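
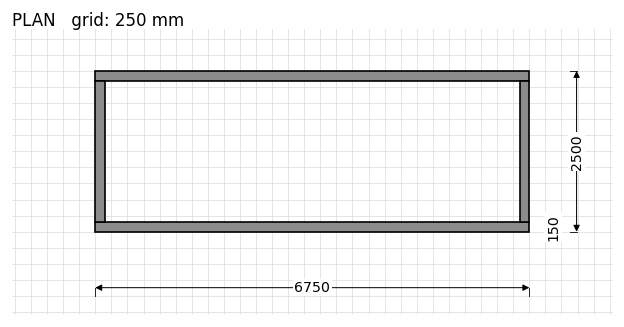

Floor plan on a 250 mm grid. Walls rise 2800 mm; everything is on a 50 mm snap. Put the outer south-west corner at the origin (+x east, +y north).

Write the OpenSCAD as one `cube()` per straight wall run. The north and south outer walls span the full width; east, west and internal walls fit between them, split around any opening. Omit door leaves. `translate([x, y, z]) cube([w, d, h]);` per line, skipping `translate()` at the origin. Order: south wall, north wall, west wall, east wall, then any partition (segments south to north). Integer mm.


cube([6750, 150, 2800]);
translate([0, 2350, 0]) cube([6750, 150, 2800]);
translate([0, 150, 0]) cube([150, 2200, 2800]);
translate([6600, 150, 0]) cube([150, 2200, 2800]);


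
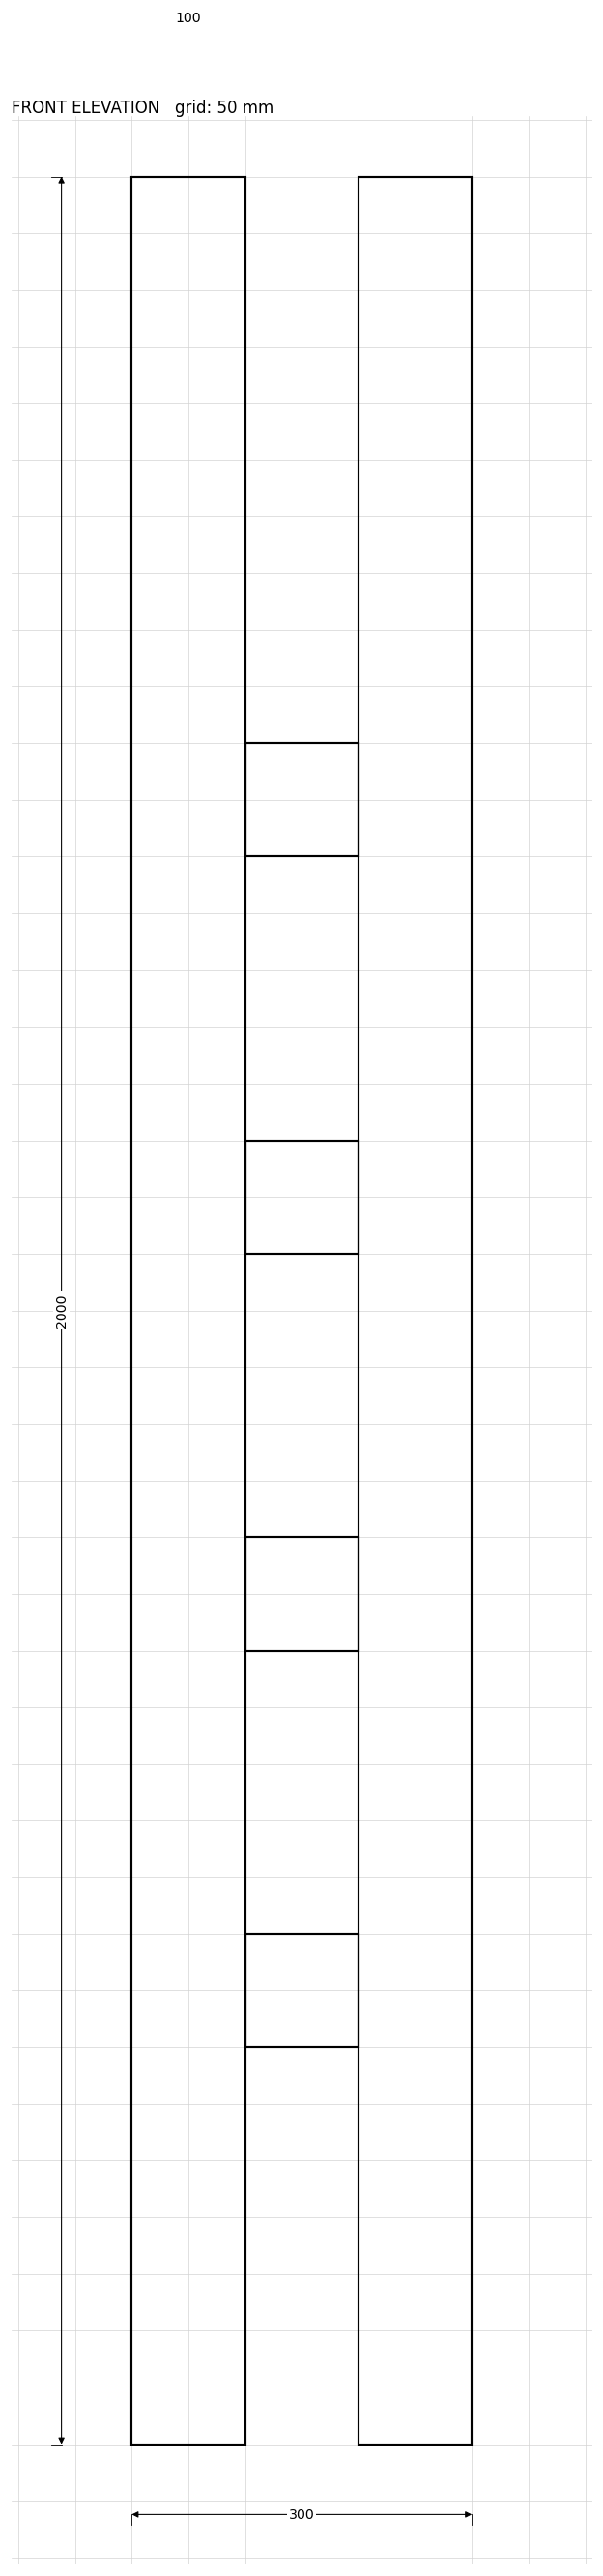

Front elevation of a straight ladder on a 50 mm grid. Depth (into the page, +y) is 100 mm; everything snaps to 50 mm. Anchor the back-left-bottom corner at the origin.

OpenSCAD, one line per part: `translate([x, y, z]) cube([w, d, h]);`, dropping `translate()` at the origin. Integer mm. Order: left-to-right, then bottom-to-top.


cube([100, 100, 2000]);
translate([100, 0, 350]) cube([100, 100, 100]);
translate([100, 0, 700]) cube([100, 100, 100]);
translate([100, 0, 1050]) cube([100, 100, 100]);
translate([100, 0, 1400]) cube([100, 100, 100]);
translate([200, 0, 0]) cube([100, 100, 2000]);


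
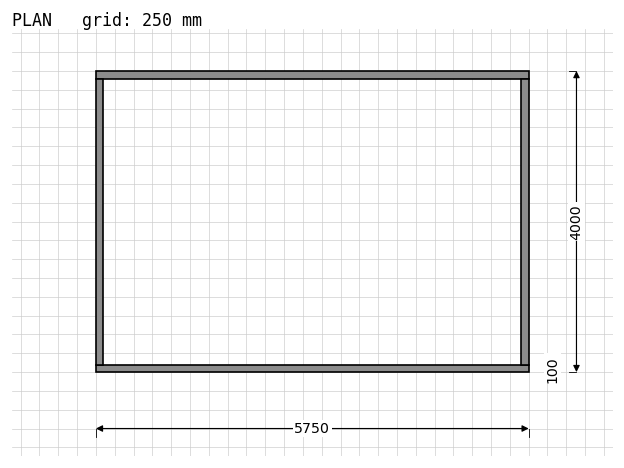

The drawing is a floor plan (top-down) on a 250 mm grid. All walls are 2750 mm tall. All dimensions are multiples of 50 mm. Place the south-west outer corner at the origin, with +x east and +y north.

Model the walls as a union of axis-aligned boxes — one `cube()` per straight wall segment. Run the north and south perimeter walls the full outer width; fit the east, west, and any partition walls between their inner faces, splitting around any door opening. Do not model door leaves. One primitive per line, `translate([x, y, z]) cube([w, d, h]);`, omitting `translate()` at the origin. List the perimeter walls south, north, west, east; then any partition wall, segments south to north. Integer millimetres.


cube([5750, 100, 2750]);
translate([0, 3900, 0]) cube([5750, 100, 2750]);
translate([0, 100, 0]) cube([100, 3800, 2750]);
translate([5650, 100, 0]) cube([100, 3800, 2750]);


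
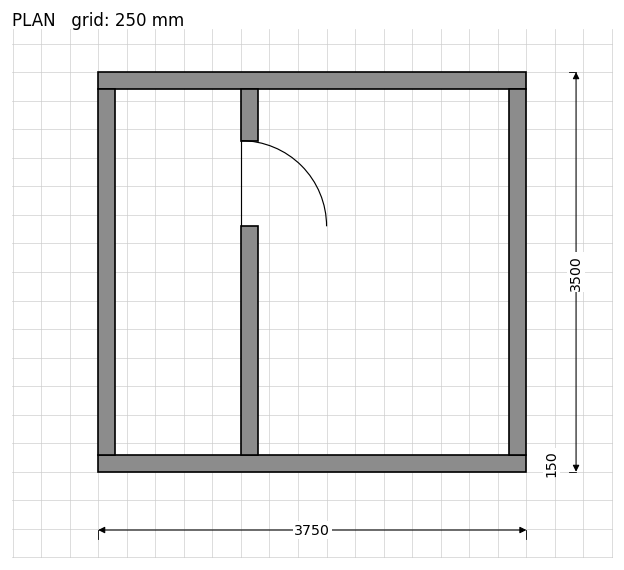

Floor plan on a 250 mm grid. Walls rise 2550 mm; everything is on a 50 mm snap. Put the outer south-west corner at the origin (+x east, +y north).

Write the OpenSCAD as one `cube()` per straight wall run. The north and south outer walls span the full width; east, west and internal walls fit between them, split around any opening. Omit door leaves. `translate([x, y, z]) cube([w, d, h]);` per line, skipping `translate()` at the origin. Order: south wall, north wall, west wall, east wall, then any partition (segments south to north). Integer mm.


cube([3750, 150, 2550]);
translate([0, 3350, 0]) cube([3750, 150, 2550]);
translate([0, 150, 0]) cube([150, 3200, 2550]);
translate([3600, 150, 0]) cube([150, 3200, 2550]);
translate([1250, 150, 0]) cube([150, 2000, 2550]);
translate([1250, 2900, 0]) cube([150, 450, 2550]);


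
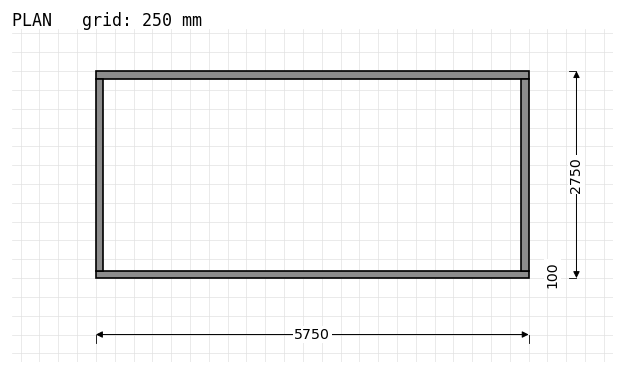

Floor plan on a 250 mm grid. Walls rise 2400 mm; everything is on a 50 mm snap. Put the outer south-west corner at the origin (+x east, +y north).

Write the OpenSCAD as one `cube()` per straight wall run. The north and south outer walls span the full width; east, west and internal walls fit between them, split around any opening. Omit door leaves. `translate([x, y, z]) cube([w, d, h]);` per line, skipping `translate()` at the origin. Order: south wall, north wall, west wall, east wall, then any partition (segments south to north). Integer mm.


cube([5750, 100, 2400]);
translate([0, 2650, 0]) cube([5750, 100, 2400]);
translate([0, 100, 0]) cube([100, 2550, 2400]);
translate([5650, 100, 0]) cube([100, 2550, 2400]);


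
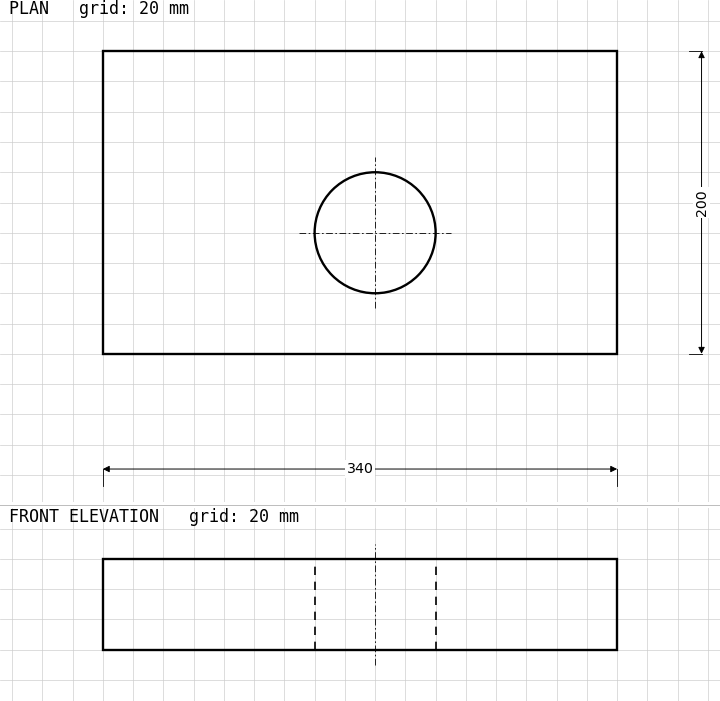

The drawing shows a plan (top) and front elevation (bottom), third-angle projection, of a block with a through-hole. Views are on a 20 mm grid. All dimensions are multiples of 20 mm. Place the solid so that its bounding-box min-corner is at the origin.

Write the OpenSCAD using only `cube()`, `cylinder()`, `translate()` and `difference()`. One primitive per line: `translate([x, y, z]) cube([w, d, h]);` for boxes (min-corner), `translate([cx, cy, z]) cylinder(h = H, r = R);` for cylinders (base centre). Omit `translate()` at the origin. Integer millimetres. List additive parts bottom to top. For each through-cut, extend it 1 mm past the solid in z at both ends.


difference() {
  cube([340, 200, 60]);
  translate([180, 80, -1]) cylinder(h = 62, r = 40);
}


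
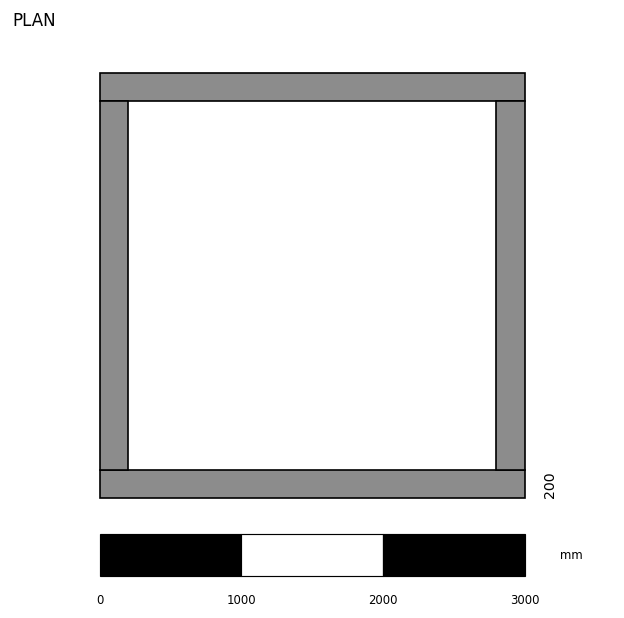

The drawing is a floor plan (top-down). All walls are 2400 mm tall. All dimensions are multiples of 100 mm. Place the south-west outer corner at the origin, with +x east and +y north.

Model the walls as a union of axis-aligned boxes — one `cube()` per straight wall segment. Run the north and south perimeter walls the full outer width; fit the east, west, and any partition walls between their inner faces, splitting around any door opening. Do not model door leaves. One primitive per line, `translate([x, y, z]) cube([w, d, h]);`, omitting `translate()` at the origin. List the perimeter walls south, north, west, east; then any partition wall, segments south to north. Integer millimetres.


cube([3000, 200, 2400]);
translate([0, 2800, 0]) cube([3000, 200, 2400]);
translate([0, 200, 0]) cube([200, 2600, 2400]);
translate([2800, 200, 0]) cube([200, 2600, 2400]);


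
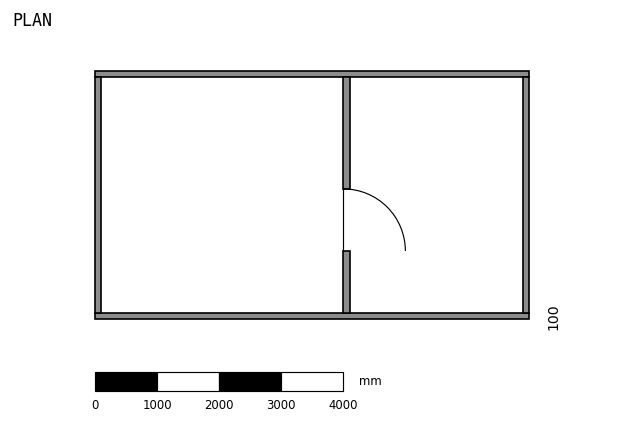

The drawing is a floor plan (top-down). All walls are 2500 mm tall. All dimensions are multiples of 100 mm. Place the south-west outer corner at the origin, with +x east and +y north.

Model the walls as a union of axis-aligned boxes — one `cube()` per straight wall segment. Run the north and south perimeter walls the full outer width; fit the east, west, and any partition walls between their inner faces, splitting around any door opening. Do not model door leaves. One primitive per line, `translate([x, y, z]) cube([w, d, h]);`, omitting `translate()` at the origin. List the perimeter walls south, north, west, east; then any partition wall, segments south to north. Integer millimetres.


cube([7000, 100, 2500]);
translate([0, 3900, 0]) cube([7000, 100, 2500]);
translate([0, 100, 0]) cube([100, 3800, 2500]);
translate([6900, 100, 0]) cube([100, 3800, 2500]);
translate([4000, 100, 0]) cube([100, 1000, 2500]);
translate([4000, 2100, 0]) cube([100, 1800, 2500]);


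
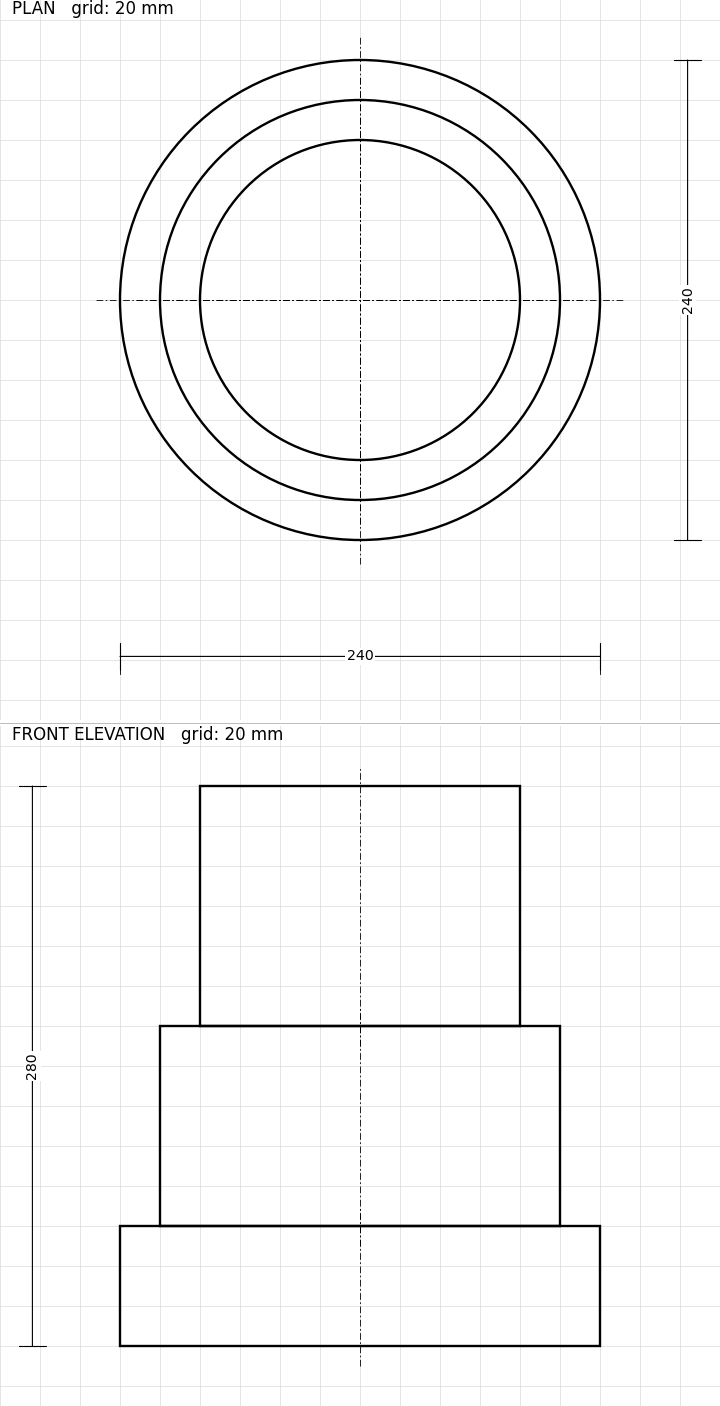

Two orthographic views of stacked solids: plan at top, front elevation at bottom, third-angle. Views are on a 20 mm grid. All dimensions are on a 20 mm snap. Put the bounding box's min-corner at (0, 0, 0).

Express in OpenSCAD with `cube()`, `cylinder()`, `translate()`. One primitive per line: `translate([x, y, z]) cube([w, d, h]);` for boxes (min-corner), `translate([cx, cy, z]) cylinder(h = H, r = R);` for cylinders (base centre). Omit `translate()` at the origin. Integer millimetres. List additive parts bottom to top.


translate([120, 120, 0]) cylinder(h = 60, r = 120);
translate([120, 120, 60]) cylinder(h = 100, r = 100);
translate([120, 120, 160]) cylinder(h = 120, r = 80);


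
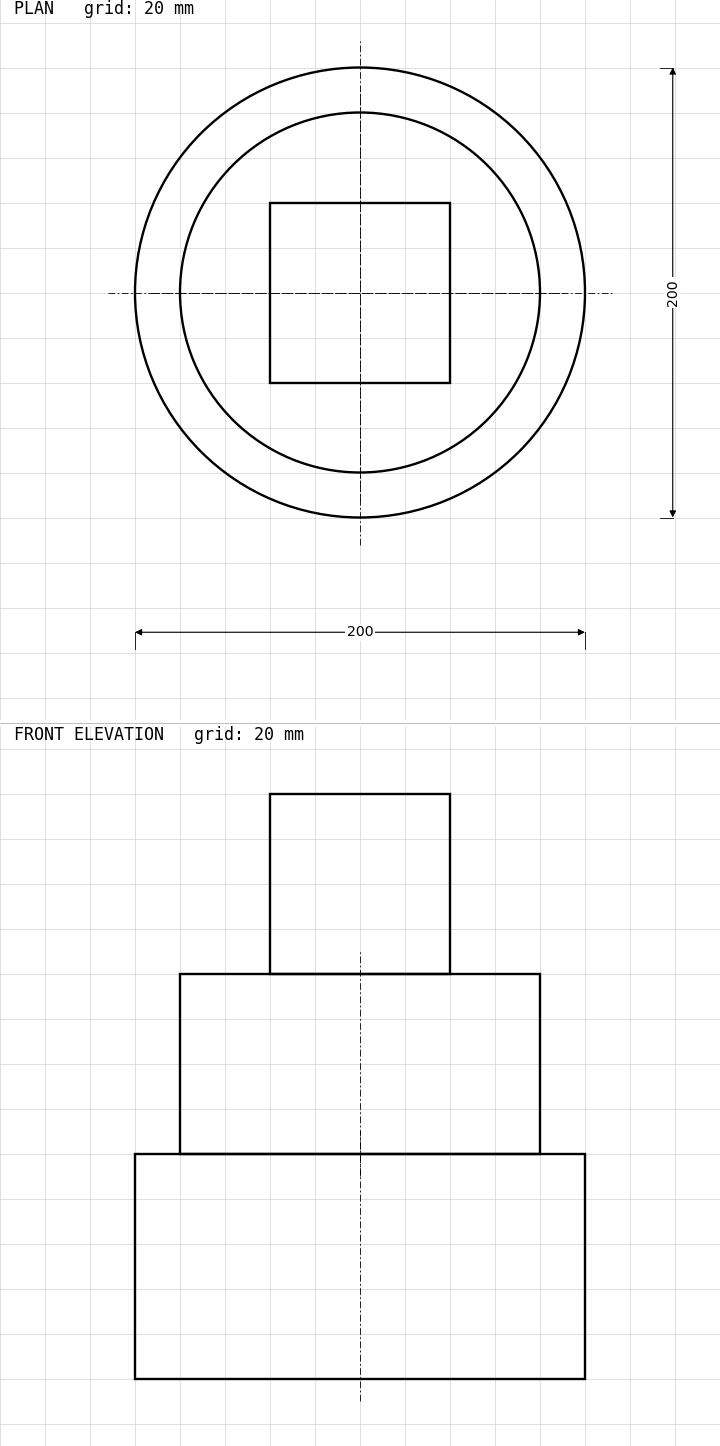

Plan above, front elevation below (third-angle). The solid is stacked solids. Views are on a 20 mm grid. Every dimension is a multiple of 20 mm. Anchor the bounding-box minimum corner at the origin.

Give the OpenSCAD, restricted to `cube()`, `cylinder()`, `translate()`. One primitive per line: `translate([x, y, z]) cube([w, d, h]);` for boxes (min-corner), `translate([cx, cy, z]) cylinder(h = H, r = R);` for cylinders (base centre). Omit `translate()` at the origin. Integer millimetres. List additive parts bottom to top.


translate([100, 100, 0]) cylinder(h = 100, r = 100);
translate([100, 100, 100]) cylinder(h = 80, r = 80);
translate([60, 60, 180]) cube([80, 80, 80]);


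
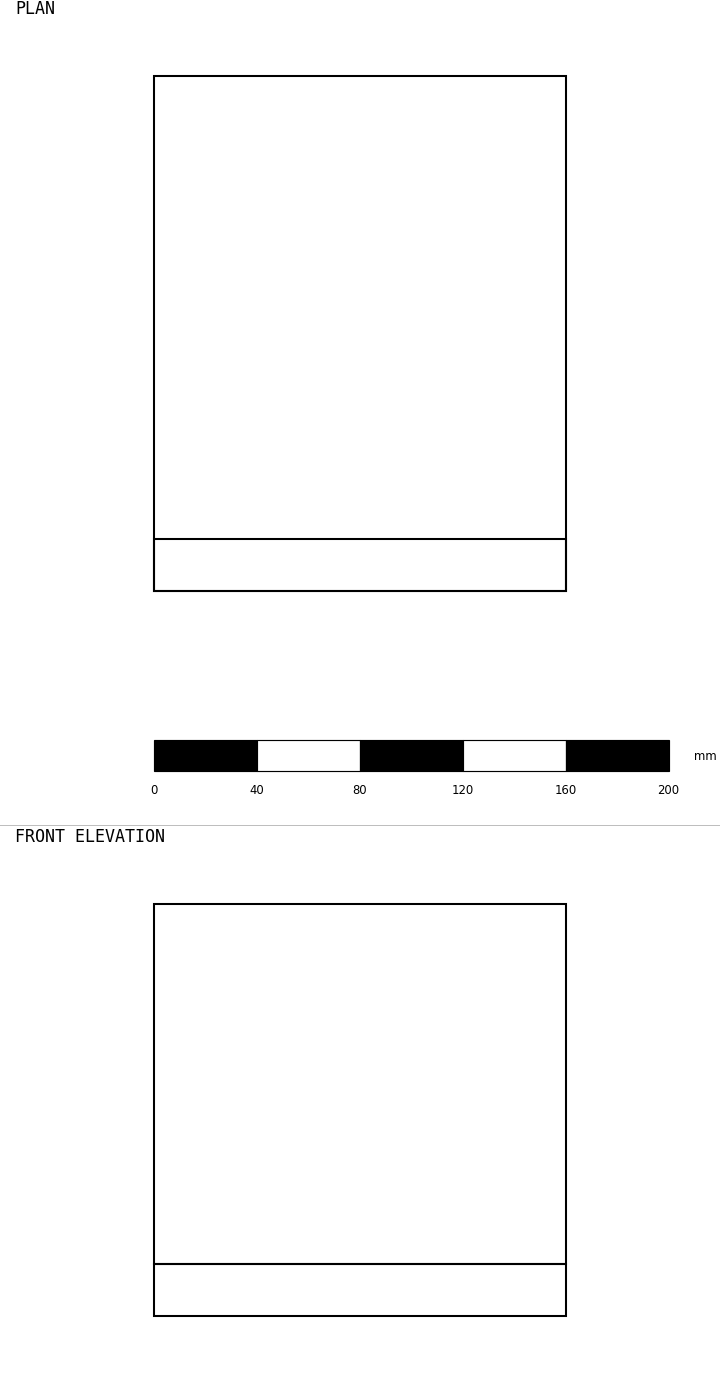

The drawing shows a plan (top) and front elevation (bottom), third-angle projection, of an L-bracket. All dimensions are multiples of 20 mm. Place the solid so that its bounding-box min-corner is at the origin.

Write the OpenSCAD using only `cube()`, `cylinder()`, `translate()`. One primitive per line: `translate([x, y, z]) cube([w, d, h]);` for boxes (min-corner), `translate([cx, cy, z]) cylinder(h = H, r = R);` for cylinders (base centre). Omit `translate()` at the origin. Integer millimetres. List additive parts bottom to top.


cube([160, 200, 20]);
translate([0, 0, 20]) cube([160, 20, 140]);


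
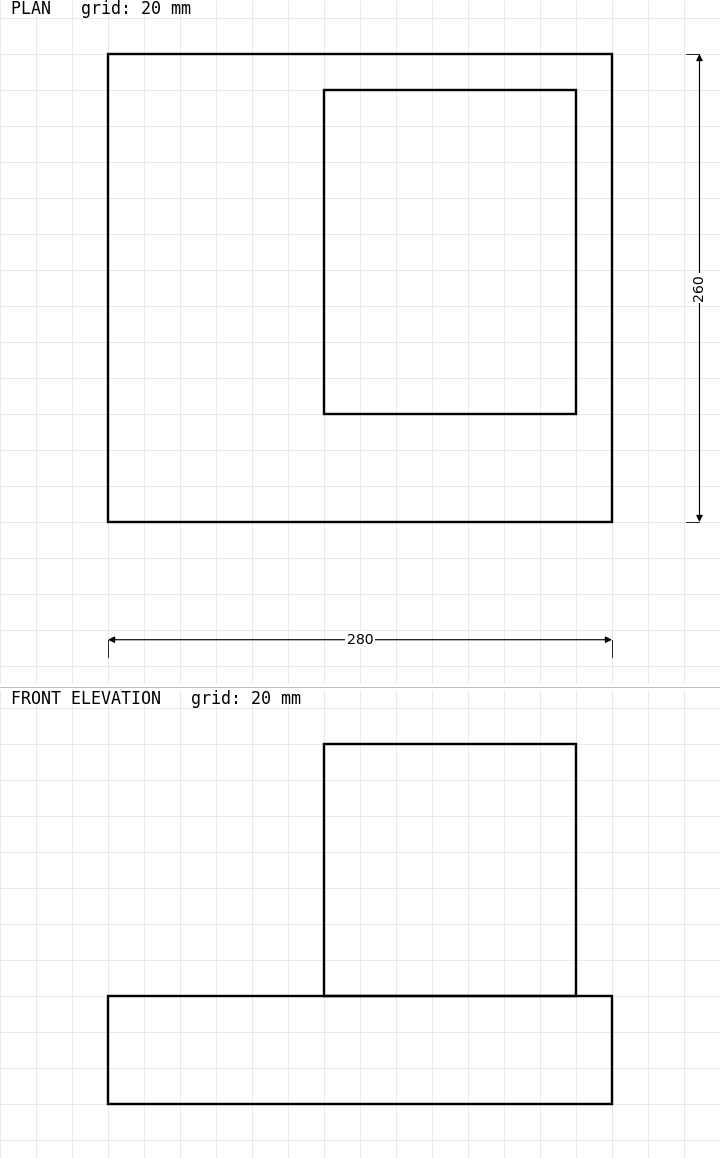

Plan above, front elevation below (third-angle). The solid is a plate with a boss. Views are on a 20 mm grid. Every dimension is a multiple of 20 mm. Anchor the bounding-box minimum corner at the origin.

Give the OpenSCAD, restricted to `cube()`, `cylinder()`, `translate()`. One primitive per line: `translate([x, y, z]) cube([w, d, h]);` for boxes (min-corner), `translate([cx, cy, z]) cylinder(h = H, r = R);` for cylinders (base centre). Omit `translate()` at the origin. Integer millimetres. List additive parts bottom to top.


cube([280, 260, 60]);
translate([120, 60, 60]) cube([140, 180, 140]);


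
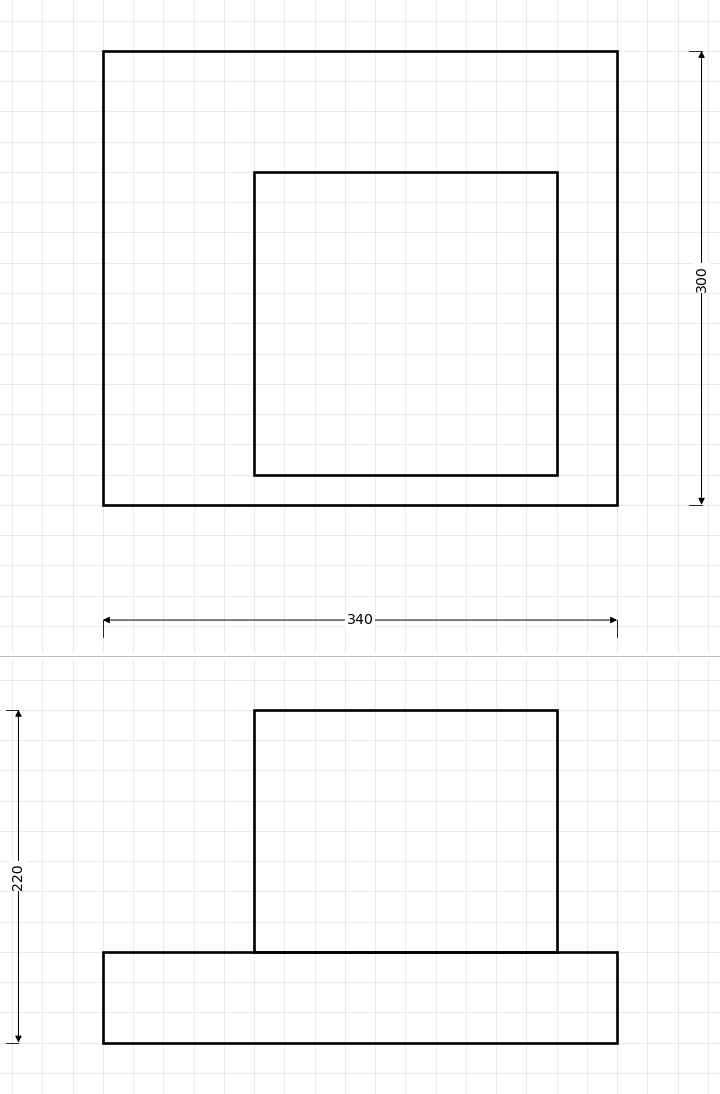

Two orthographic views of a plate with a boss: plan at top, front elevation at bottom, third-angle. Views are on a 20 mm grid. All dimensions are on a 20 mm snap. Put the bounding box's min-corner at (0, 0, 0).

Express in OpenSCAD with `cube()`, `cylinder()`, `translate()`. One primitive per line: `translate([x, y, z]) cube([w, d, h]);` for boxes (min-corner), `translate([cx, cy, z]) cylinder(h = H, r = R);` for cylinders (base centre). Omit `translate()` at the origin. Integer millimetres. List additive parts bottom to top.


cube([340, 300, 60]);
translate([100, 20, 60]) cube([200, 200, 160]);


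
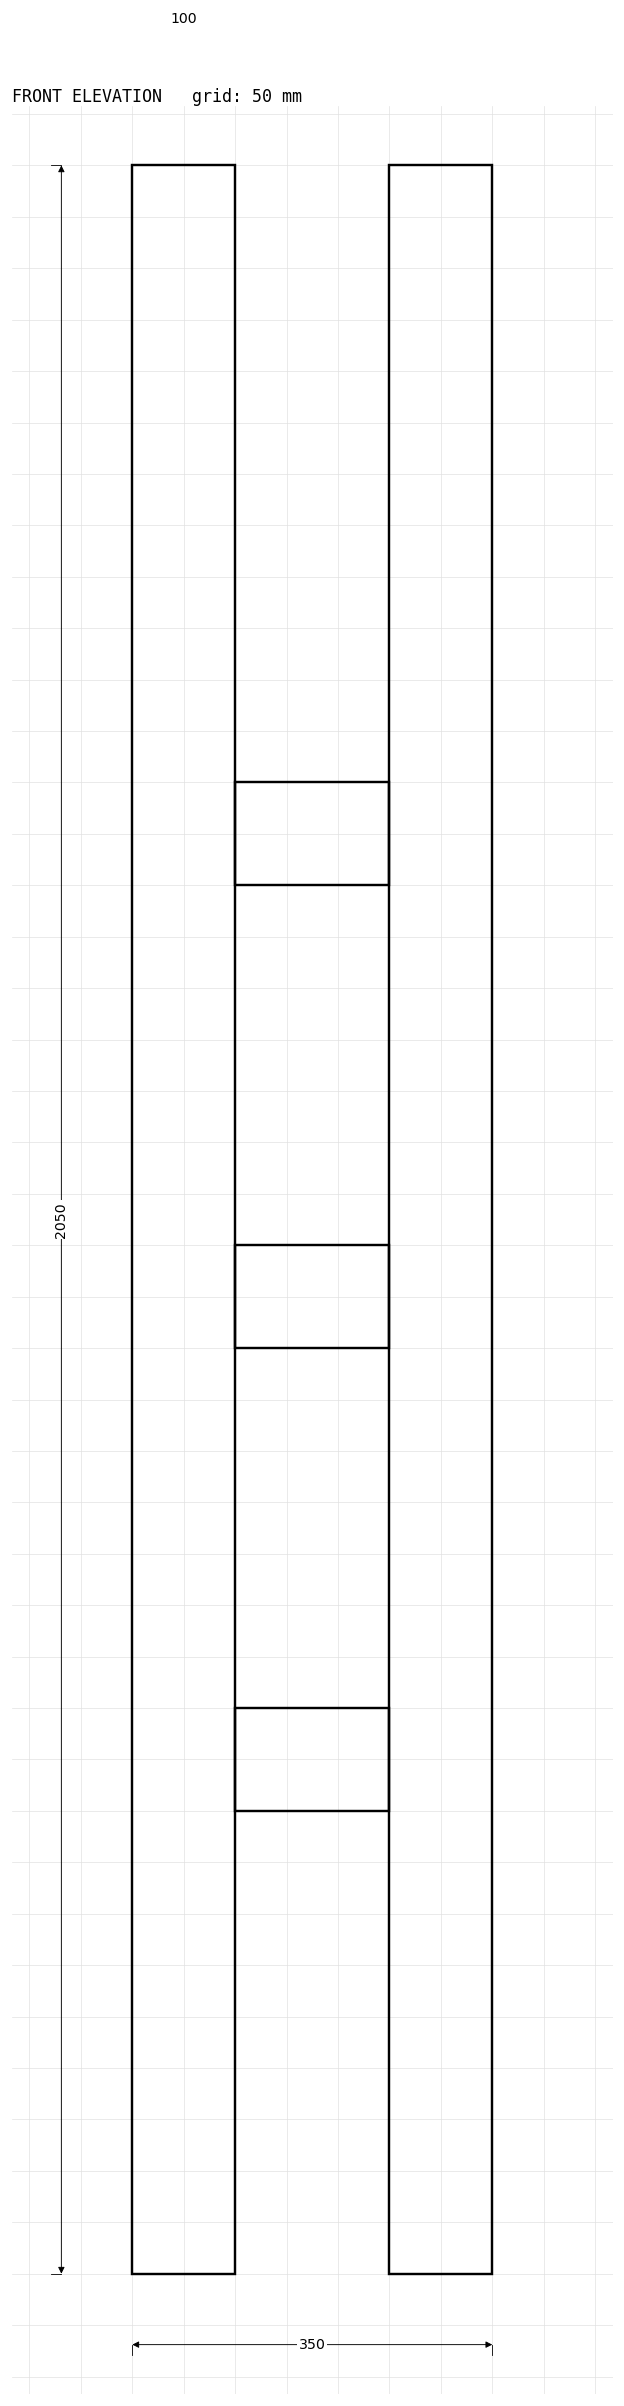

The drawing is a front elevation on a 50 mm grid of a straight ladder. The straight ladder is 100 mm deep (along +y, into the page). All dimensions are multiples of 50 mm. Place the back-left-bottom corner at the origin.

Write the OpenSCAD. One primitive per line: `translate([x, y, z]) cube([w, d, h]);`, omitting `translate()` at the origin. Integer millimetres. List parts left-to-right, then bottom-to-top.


cube([100, 100, 2050]);
translate([100, 0, 450]) cube([150, 100, 100]);
translate([100, 0, 900]) cube([150, 100, 100]);
translate([100, 0, 1350]) cube([150, 100, 100]);
translate([250, 0, 0]) cube([100, 100, 2050]);


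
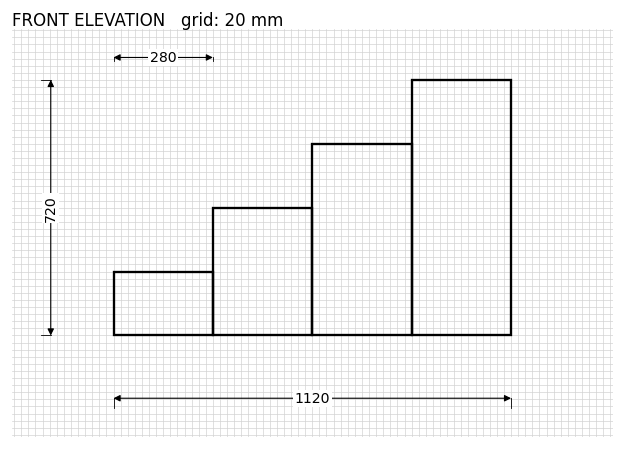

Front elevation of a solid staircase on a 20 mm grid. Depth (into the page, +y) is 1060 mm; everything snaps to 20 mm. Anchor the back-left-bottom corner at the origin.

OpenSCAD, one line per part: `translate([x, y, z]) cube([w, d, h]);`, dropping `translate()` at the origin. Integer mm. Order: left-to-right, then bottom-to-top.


cube([280, 1060, 180]);
translate([280, 0, 0]) cube([280, 1060, 360]);
translate([560, 0, 0]) cube([280, 1060, 540]);
translate([840, 0, 0]) cube([280, 1060, 720]);


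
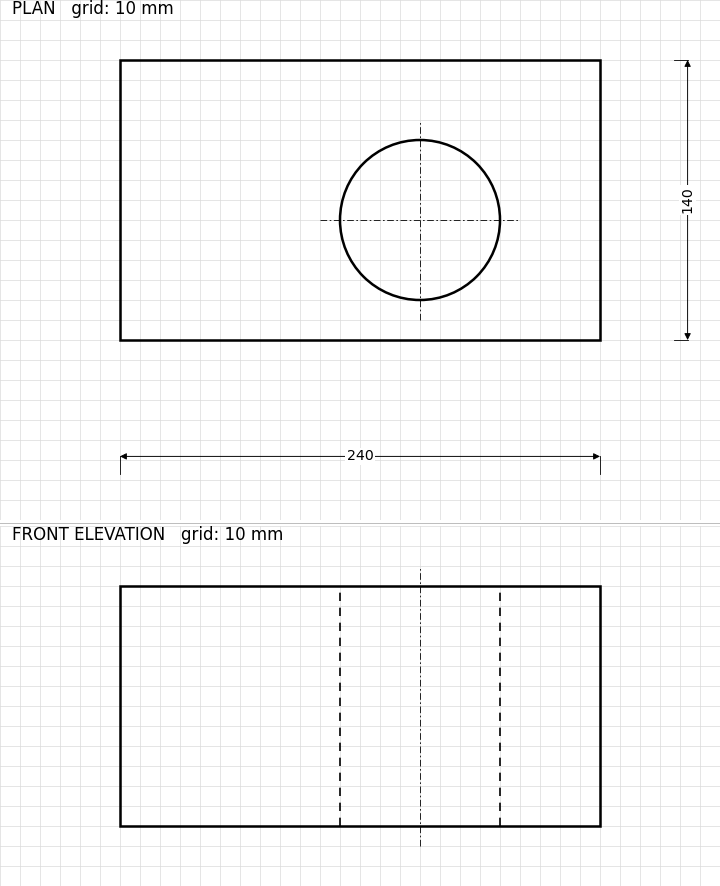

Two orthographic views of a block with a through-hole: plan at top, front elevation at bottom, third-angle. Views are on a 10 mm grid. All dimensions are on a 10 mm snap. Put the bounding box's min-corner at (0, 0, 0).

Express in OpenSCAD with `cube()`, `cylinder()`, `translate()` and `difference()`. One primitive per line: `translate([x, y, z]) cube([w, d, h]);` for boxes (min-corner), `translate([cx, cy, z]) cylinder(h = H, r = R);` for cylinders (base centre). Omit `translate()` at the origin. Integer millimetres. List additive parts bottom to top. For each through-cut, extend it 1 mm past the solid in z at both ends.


difference() {
  cube([240, 140, 120]);
  translate([150, 60, -1]) cylinder(h = 122, r = 40);
}


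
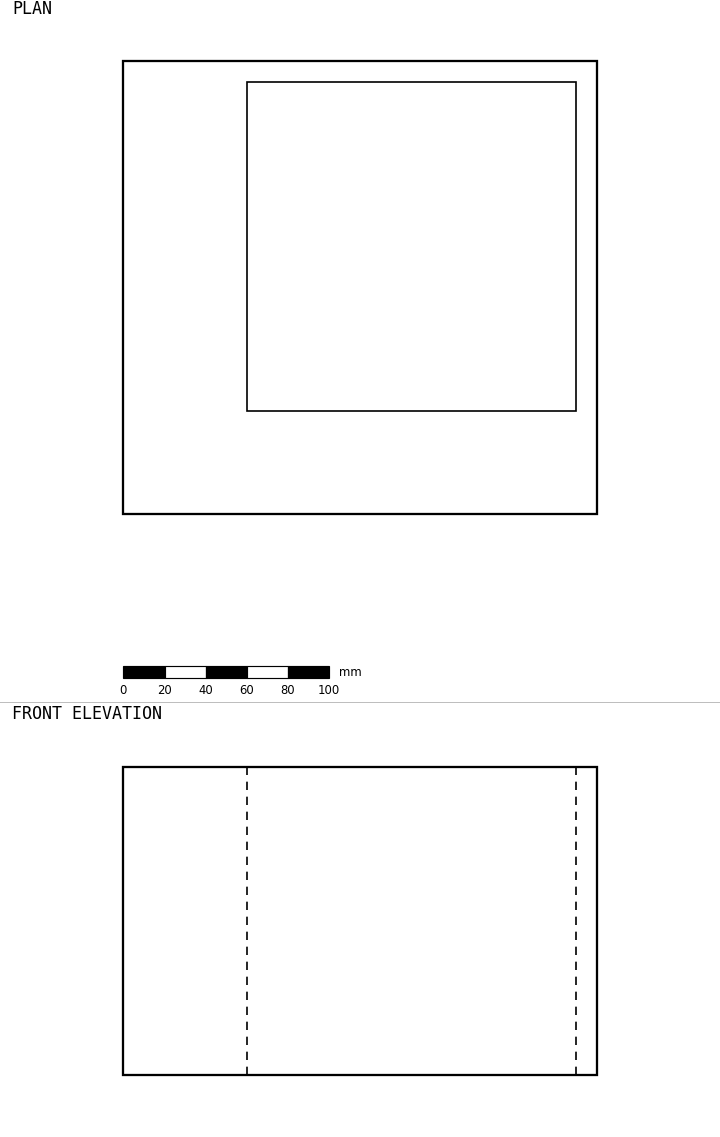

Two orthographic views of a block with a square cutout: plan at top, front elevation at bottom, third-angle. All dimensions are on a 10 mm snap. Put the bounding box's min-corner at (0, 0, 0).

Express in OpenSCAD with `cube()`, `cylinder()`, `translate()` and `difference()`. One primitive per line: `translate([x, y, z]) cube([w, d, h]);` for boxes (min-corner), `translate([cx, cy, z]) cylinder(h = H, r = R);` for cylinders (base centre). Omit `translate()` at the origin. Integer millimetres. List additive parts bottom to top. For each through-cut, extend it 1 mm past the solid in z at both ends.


difference() {
  cube([230, 220, 150]);
  translate([60, 50, -1]) cube([160, 160, 152]);
}


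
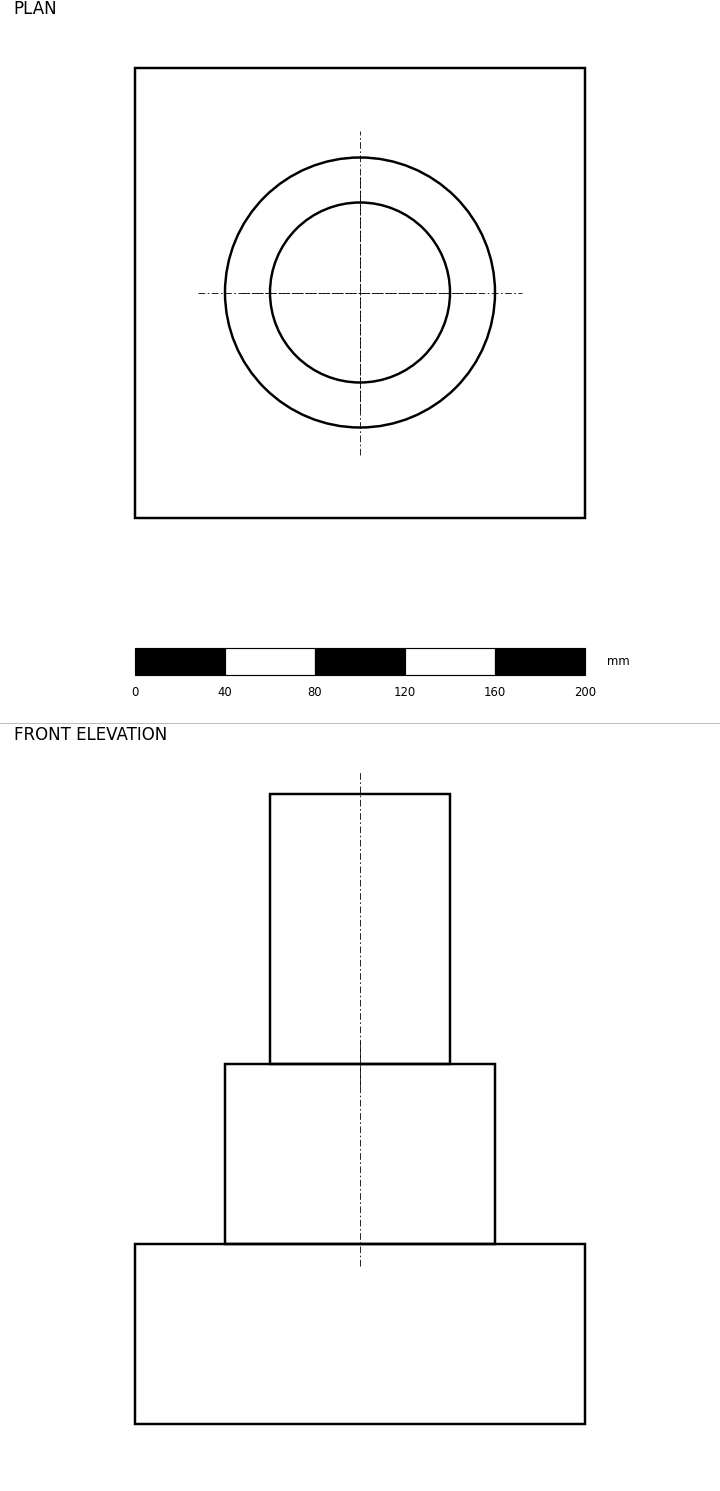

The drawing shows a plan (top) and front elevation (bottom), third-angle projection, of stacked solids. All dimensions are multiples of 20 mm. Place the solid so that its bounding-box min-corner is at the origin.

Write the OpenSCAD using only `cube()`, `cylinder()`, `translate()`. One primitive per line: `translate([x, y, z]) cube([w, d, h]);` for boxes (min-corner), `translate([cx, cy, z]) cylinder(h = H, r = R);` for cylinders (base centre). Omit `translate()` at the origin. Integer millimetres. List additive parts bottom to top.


cube([200, 200, 80]);
translate([100, 100, 80]) cylinder(h = 80, r = 60);
translate([100, 100, 160]) cylinder(h = 120, r = 40);


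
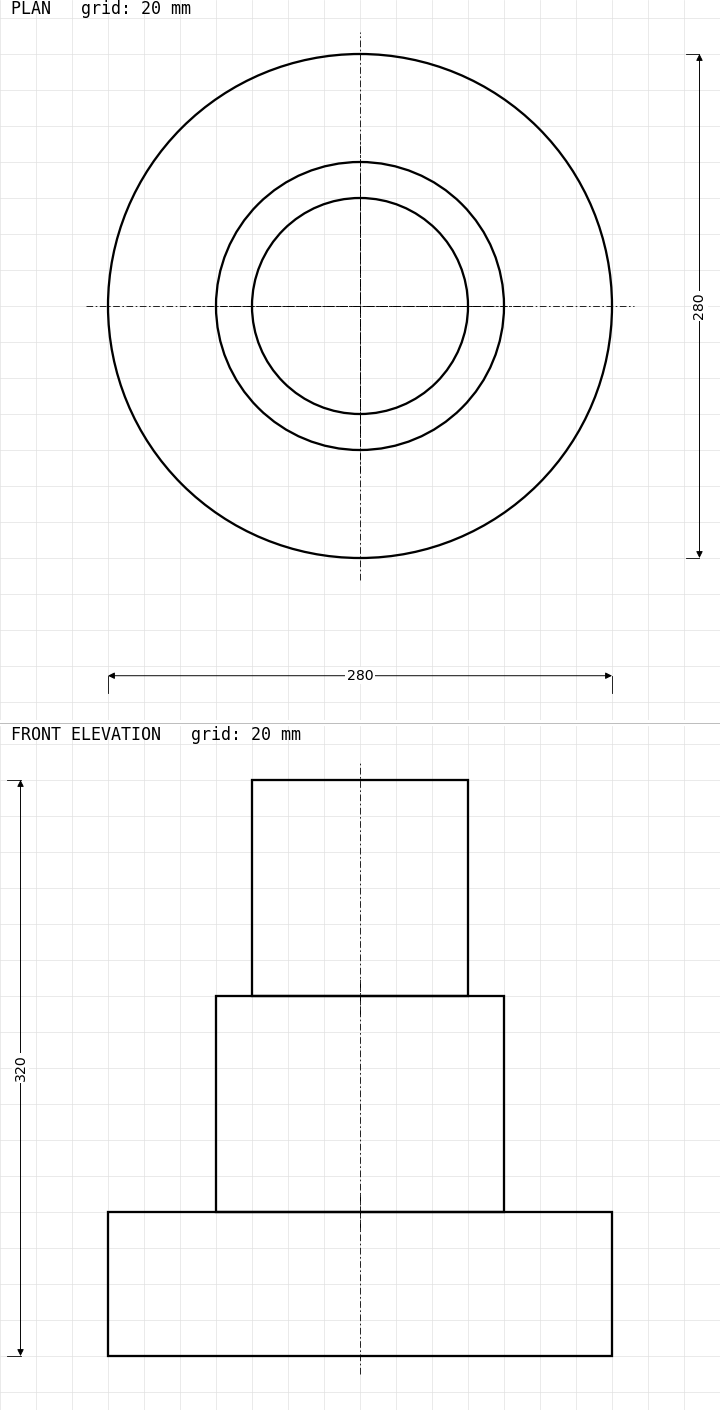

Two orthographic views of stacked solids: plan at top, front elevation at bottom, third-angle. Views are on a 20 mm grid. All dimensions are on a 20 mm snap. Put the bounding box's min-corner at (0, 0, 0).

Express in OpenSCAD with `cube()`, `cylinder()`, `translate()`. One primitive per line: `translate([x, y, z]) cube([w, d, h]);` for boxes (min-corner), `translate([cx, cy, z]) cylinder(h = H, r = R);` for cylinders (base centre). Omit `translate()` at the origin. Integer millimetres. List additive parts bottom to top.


translate([140, 140, 0]) cylinder(h = 80, r = 140);
translate([140, 140, 80]) cylinder(h = 120, r = 80);
translate([140, 140, 200]) cylinder(h = 120, r = 60);


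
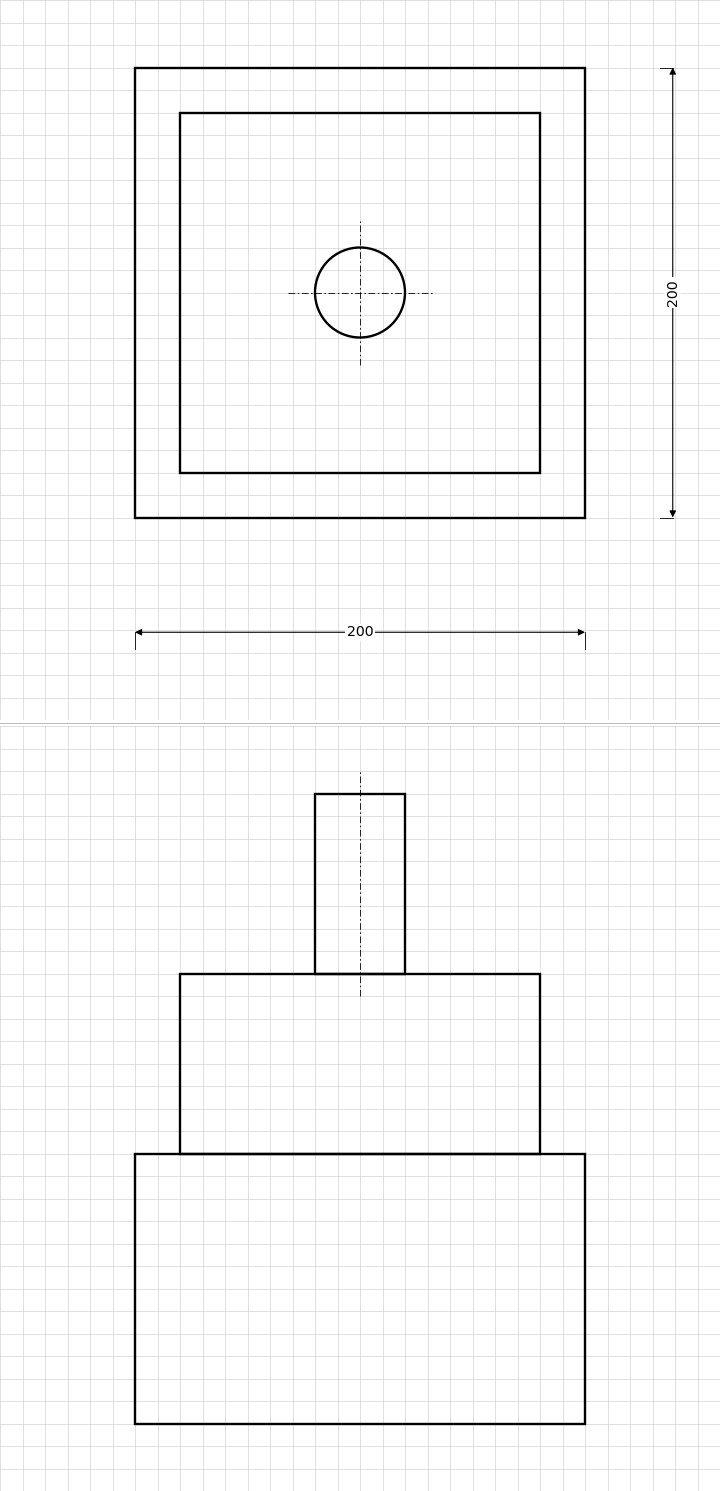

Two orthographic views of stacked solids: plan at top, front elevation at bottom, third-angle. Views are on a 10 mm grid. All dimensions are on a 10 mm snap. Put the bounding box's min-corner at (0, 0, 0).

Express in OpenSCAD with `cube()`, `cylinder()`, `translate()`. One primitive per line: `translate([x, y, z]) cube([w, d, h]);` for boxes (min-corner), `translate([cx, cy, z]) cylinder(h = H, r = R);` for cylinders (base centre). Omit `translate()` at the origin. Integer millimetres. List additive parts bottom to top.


cube([200, 200, 120]);
translate([20, 20, 120]) cube([160, 160, 80]);
translate([100, 100, 200]) cylinder(h = 80, r = 20);


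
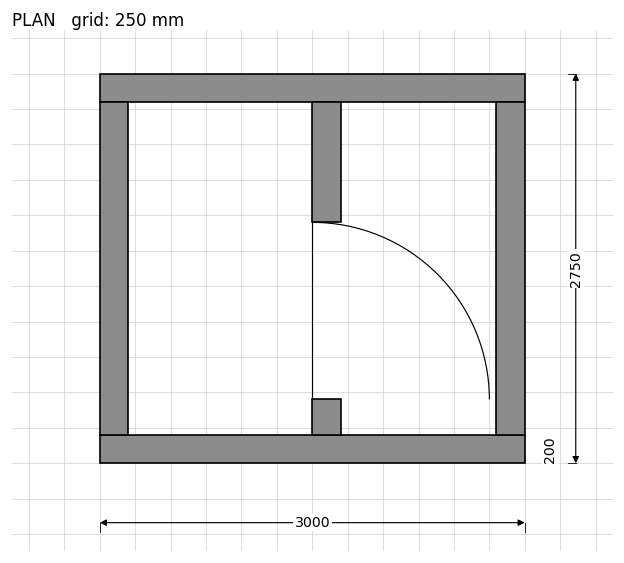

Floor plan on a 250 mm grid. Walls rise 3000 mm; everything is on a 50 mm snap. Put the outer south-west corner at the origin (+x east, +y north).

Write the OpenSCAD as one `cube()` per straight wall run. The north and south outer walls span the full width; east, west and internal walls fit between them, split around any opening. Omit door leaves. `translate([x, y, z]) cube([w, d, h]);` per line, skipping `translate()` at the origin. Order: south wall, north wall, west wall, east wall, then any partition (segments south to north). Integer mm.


cube([3000, 200, 3000]);
translate([0, 2550, 0]) cube([3000, 200, 3000]);
translate([0, 200, 0]) cube([200, 2350, 3000]);
translate([2800, 200, 0]) cube([200, 2350, 3000]);
translate([1500, 200, 0]) cube([200, 250, 3000]);
translate([1500, 1700, 0]) cube([200, 850, 3000]);


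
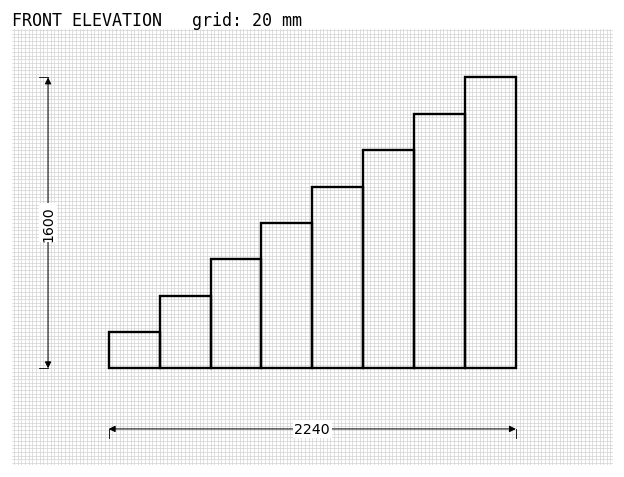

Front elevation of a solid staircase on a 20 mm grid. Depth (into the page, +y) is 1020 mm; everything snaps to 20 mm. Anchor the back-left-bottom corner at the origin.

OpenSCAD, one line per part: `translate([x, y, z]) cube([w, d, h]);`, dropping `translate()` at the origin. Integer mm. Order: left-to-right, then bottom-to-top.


cube([280, 1020, 200]);
translate([280, 0, 0]) cube([280, 1020, 400]);
translate([560, 0, 0]) cube([280, 1020, 600]);
translate([840, 0, 0]) cube([280, 1020, 800]);
translate([1120, 0, 0]) cube([280, 1020, 1000]);
translate([1400, 0, 0]) cube([280, 1020, 1200]);
translate([1680, 0, 0]) cube([280, 1020, 1400]);
translate([1960, 0, 0]) cube([280, 1020, 1600]);


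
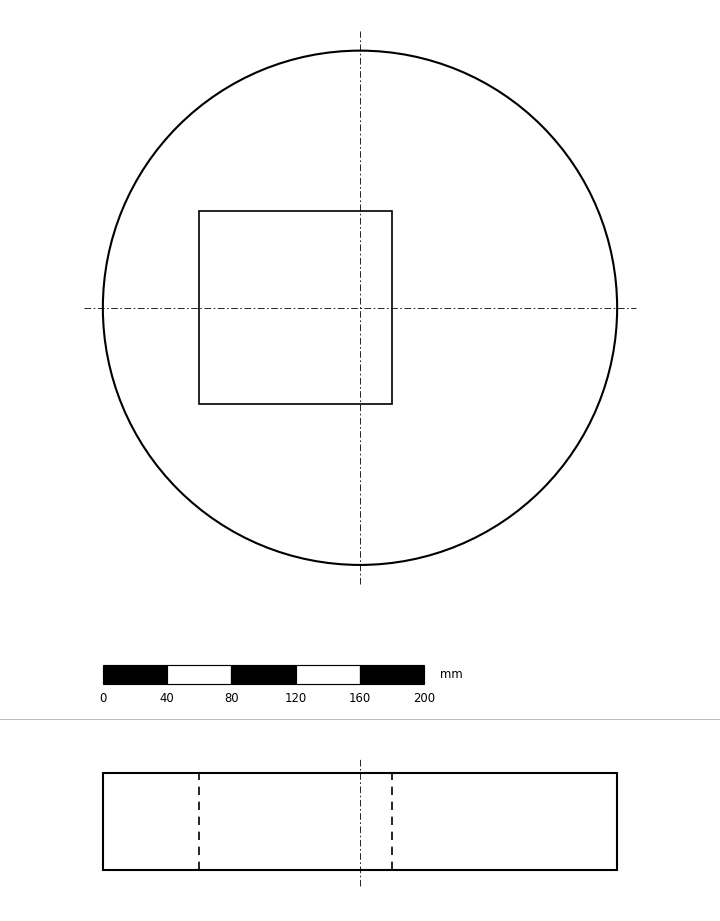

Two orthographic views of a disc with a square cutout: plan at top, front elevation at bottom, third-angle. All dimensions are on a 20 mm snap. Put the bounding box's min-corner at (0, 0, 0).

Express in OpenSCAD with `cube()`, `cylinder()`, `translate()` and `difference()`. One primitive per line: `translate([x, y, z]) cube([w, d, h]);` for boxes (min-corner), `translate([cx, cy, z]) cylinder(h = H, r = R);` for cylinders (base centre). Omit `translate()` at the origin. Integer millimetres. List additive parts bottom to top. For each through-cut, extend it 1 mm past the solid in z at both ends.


difference() {
  translate([160, 160, 0]) cylinder(h = 60, r = 160);
  translate([60, 100, -1]) cube([120, 120, 62]);
}


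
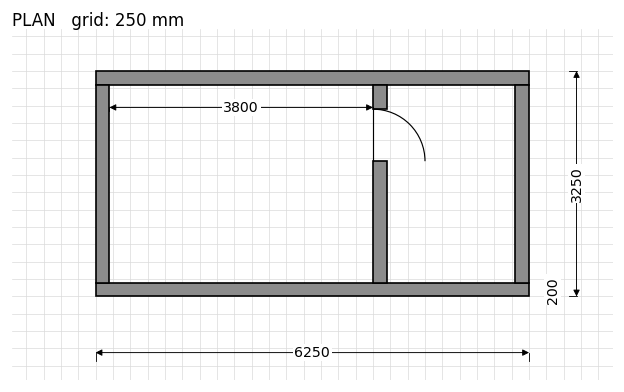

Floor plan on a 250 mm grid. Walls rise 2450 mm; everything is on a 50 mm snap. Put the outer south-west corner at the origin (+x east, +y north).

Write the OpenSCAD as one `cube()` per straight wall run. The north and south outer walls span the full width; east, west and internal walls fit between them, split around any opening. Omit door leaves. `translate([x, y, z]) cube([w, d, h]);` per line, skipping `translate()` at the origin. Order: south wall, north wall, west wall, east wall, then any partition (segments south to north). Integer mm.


cube([6250, 200, 2450]);
translate([0, 3050, 0]) cube([6250, 200, 2450]);
translate([0, 200, 0]) cube([200, 2850, 2450]);
translate([6050, 200, 0]) cube([200, 2850, 2450]);
translate([4000, 200, 0]) cube([200, 1750, 2450]);
translate([4000, 2700, 0]) cube([200, 350, 2450]);


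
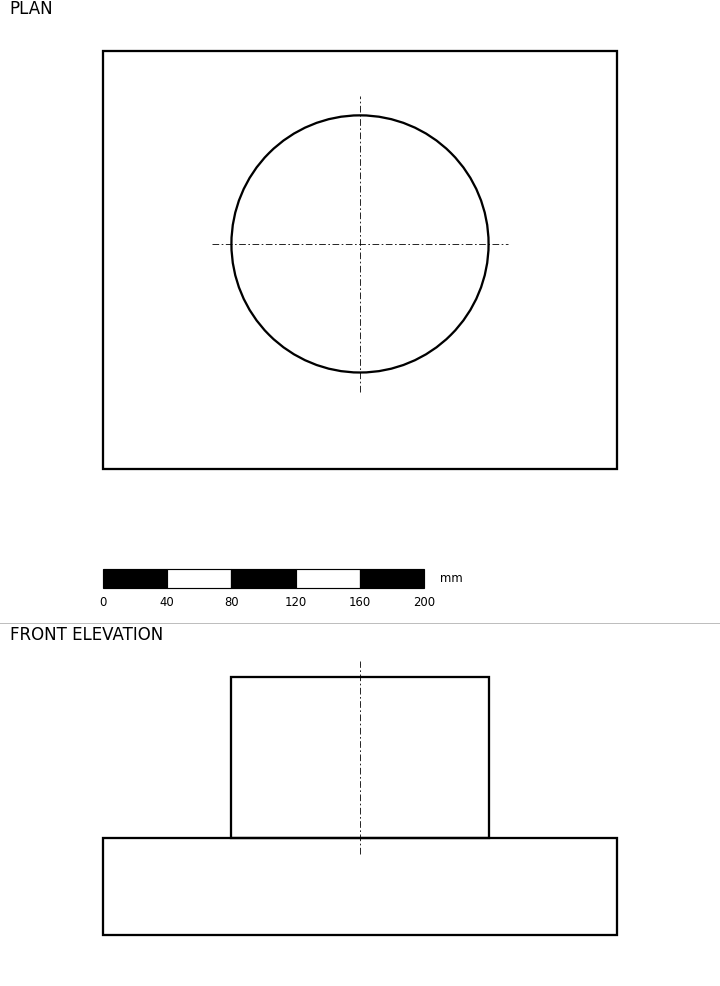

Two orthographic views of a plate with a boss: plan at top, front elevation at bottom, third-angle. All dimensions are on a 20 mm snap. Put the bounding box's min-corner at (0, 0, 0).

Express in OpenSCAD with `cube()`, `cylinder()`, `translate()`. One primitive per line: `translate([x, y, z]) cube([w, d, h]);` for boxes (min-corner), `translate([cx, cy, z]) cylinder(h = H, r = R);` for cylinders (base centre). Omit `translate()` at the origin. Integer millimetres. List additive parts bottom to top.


cube([320, 260, 60]);
translate([160, 140, 60]) cylinder(h = 100, r = 80);


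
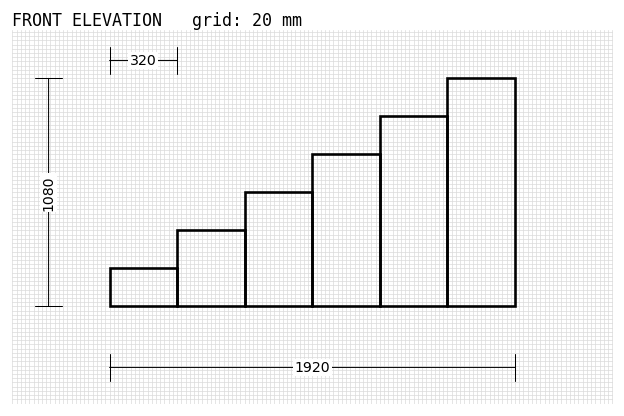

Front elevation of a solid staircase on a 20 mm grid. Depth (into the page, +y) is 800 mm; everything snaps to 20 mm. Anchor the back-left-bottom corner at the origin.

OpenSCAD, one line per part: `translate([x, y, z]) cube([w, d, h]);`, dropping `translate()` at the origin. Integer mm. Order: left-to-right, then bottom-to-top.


cube([320, 800, 180]);
translate([320, 0, 0]) cube([320, 800, 360]);
translate([640, 0, 0]) cube([320, 800, 540]);
translate([960, 0, 0]) cube([320, 800, 720]);
translate([1280, 0, 0]) cube([320, 800, 900]);
translate([1600, 0, 0]) cube([320, 800, 1080]);


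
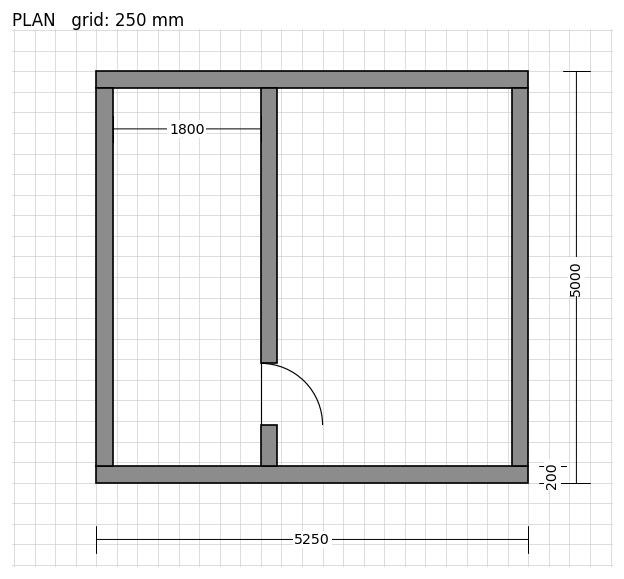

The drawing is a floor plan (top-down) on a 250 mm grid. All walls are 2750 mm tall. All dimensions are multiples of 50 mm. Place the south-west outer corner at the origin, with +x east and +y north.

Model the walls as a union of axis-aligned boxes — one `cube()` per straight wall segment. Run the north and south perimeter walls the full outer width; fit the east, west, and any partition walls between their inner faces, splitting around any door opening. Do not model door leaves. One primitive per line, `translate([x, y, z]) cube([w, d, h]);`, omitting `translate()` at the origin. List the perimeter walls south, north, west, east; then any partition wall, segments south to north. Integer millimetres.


cube([5250, 200, 2750]);
translate([0, 4800, 0]) cube([5250, 200, 2750]);
translate([0, 200, 0]) cube([200, 4600, 2750]);
translate([5050, 200, 0]) cube([200, 4600, 2750]);
translate([2000, 200, 0]) cube([200, 500, 2750]);
translate([2000, 1450, 0]) cube([200, 3350, 2750]);


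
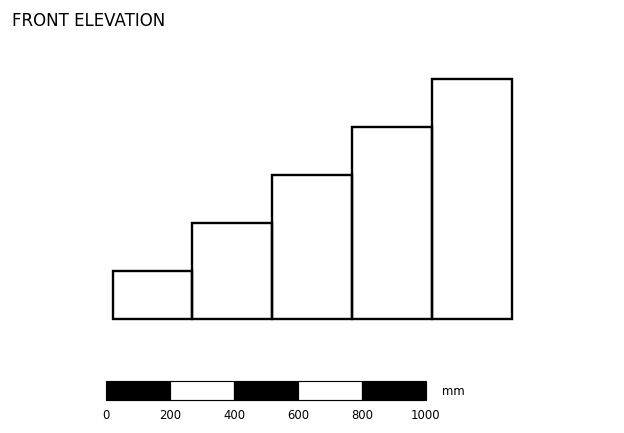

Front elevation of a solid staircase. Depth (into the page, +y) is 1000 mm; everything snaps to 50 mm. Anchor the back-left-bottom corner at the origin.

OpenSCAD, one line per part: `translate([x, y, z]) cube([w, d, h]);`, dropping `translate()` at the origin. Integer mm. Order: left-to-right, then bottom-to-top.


cube([250, 1000, 150]);
translate([250, 0, 0]) cube([250, 1000, 300]);
translate([500, 0, 0]) cube([250, 1000, 450]);
translate([750, 0, 0]) cube([250, 1000, 600]);
translate([1000, 0, 0]) cube([250, 1000, 750]);


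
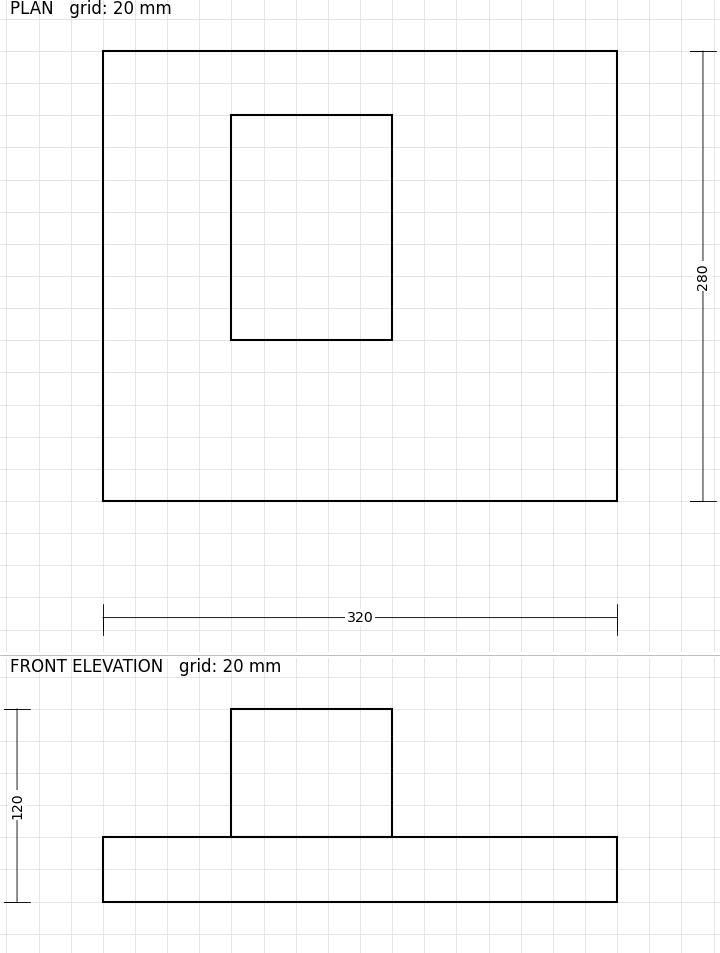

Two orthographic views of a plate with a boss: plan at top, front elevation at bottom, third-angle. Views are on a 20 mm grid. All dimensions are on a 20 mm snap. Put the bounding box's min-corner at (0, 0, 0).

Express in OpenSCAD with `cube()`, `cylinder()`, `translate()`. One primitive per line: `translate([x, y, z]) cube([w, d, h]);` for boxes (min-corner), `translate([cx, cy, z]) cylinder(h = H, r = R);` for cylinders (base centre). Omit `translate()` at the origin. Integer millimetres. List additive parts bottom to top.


cube([320, 280, 40]);
translate([80, 100, 40]) cube([100, 140, 80]);


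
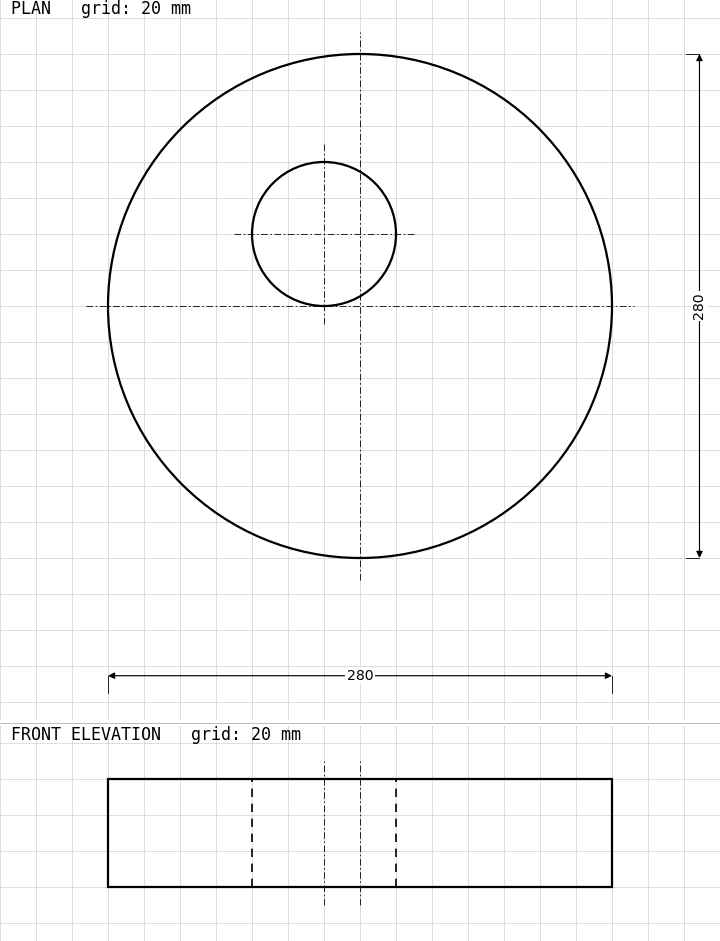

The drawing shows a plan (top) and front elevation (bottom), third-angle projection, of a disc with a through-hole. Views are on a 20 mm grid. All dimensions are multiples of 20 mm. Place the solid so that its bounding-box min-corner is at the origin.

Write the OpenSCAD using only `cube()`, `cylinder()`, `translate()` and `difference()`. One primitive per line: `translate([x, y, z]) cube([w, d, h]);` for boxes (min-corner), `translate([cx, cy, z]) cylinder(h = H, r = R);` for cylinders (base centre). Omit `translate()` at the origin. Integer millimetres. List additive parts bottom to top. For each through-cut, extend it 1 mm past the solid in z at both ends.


difference() {
  translate([140, 140, 0]) cylinder(h = 60, r = 140);
  translate([120, 180, -1]) cylinder(h = 62, r = 40);
}


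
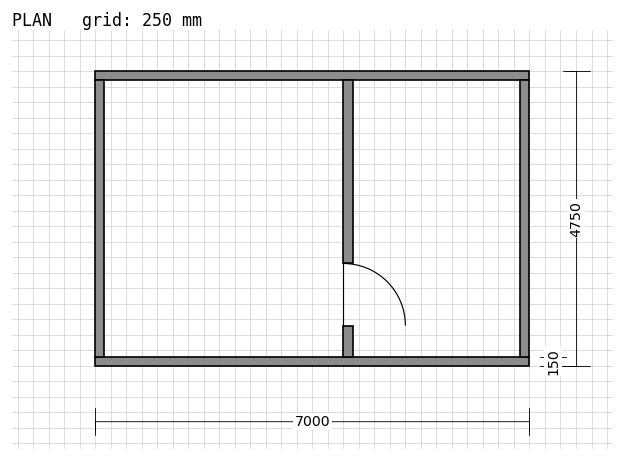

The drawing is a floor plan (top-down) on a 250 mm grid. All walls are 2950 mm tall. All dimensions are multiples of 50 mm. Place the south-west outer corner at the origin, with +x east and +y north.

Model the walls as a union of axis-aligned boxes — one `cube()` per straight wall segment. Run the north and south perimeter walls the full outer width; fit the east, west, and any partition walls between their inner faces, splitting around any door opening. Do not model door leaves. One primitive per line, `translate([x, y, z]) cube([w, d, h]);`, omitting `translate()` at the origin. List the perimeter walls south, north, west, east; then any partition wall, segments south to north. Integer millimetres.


cube([7000, 150, 2950]);
translate([0, 4600, 0]) cube([7000, 150, 2950]);
translate([0, 150, 0]) cube([150, 4450, 2950]);
translate([6850, 150, 0]) cube([150, 4450, 2950]);
translate([4000, 150, 0]) cube([150, 500, 2950]);
translate([4000, 1650, 0]) cube([150, 2950, 2950]);


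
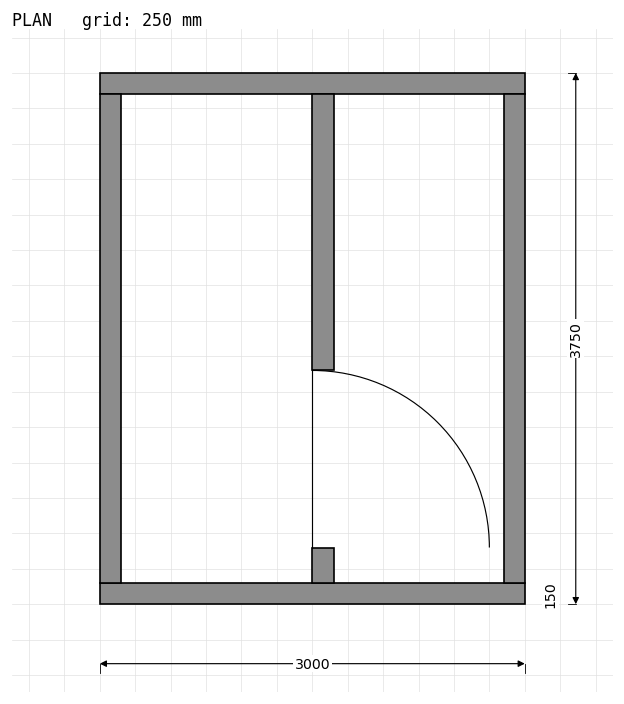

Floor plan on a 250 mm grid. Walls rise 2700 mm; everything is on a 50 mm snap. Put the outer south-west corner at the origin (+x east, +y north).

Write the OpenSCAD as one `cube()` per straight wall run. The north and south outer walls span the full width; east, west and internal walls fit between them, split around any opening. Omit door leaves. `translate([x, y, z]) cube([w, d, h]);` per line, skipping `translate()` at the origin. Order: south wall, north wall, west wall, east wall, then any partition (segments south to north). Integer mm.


cube([3000, 150, 2700]);
translate([0, 3600, 0]) cube([3000, 150, 2700]);
translate([0, 150, 0]) cube([150, 3450, 2700]);
translate([2850, 150, 0]) cube([150, 3450, 2700]);
translate([1500, 150, 0]) cube([150, 250, 2700]);
translate([1500, 1650, 0]) cube([150, 1950, 2700]);


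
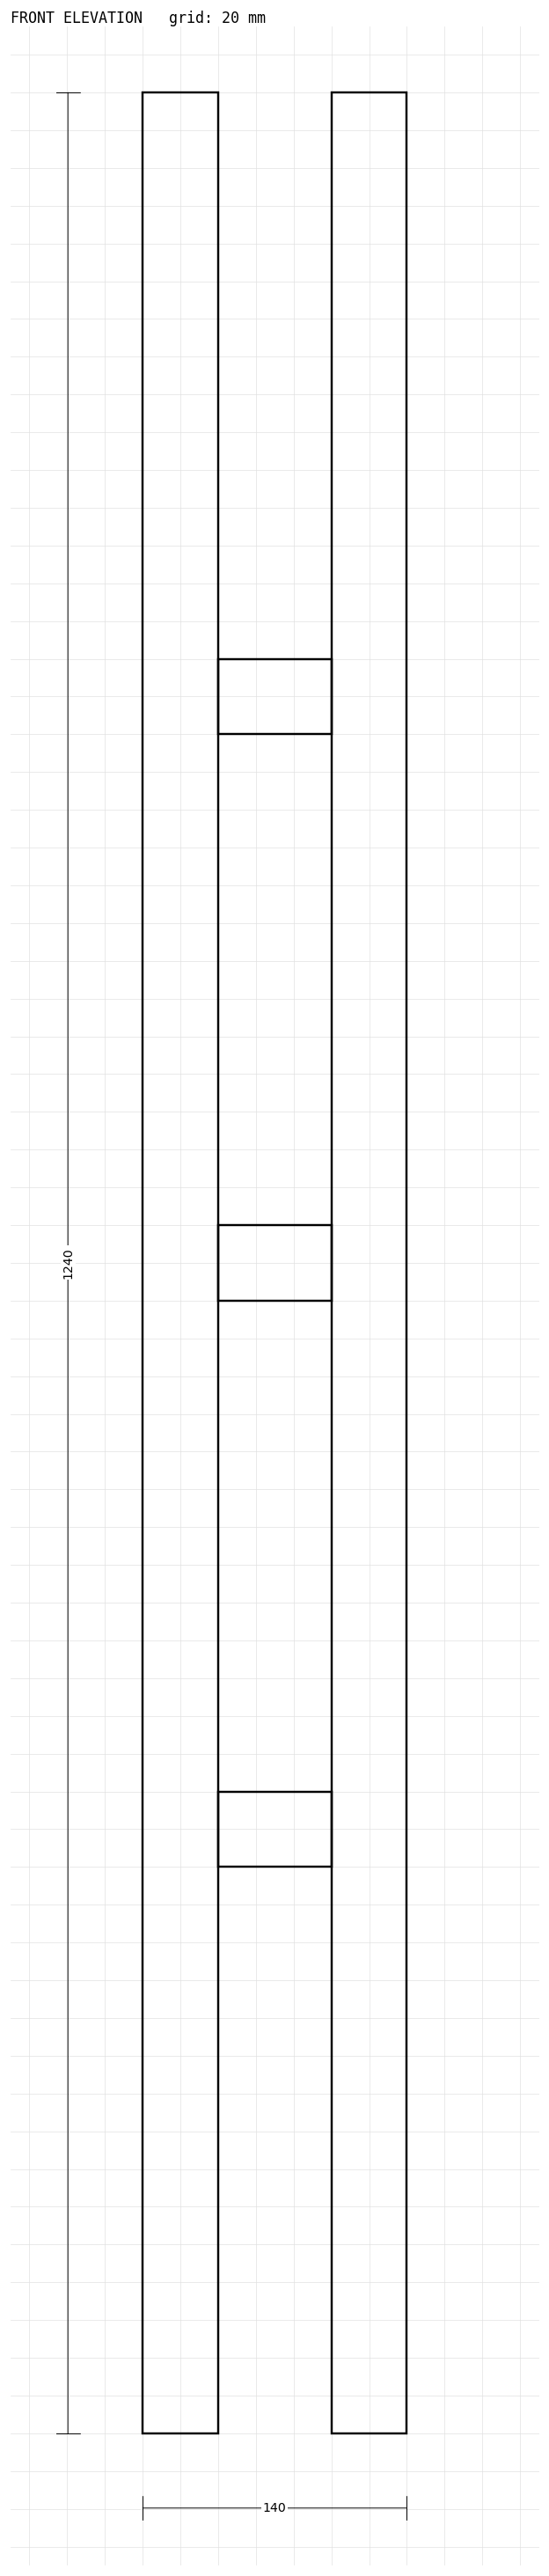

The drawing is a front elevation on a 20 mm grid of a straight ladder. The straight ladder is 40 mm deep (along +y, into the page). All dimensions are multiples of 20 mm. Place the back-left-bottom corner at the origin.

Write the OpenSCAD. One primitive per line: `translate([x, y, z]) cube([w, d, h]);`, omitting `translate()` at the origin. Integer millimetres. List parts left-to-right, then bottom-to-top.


cube([40, 40, 1240]);
translate([40, 0, 300]) cube([60, 40, 40]);
translate([40, 0, 600]) cube([60, 40, 40]);
translate([40, 0, 900]) cube([60, 40, 40]);
translate([100, 0, 0]) cube([40, 40, 1240]);


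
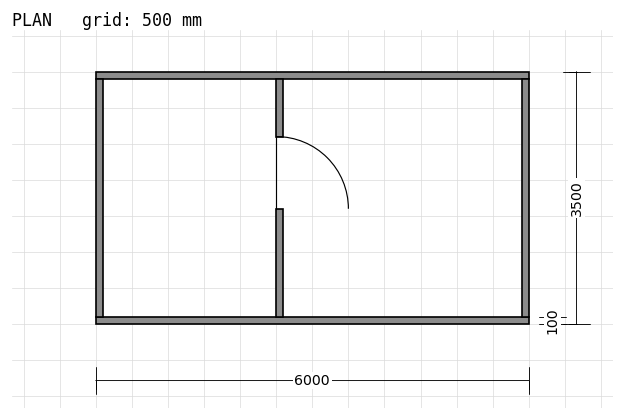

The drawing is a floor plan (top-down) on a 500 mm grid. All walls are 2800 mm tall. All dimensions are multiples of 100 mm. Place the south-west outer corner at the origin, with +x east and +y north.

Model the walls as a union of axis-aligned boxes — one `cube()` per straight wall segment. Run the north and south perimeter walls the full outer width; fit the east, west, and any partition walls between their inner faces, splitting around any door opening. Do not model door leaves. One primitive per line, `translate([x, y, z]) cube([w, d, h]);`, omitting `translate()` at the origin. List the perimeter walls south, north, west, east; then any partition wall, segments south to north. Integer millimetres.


cube([6000, 100, 2800]);
translate([0, 3400, 0]) cube([6000, 100, 2800]);
translate([0, 100, 0]) cube([100, 3300, 2800]);
translate([5900, 100, 0]) cube([100, 3300, 2800]);
translate([2500, 100, 0]) cube([100, 1500, 2800]);
translate([2500, 2600, 0]) cube([100, 800, 2800]);


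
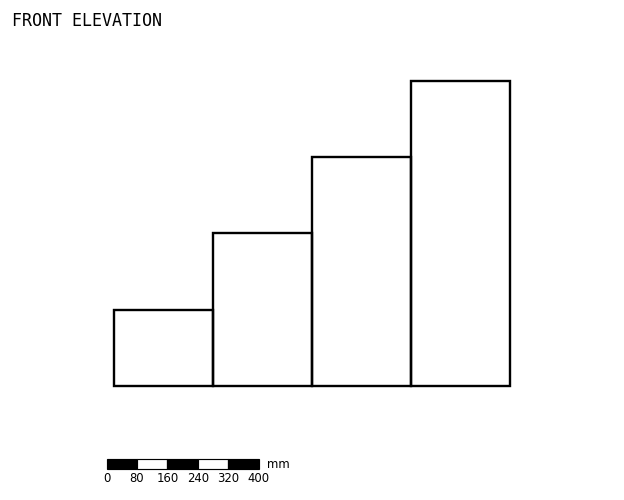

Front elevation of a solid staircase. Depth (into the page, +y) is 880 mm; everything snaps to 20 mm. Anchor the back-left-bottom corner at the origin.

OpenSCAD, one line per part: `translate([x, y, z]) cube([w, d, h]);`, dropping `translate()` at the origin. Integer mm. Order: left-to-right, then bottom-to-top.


cube([260, 880, 200]);
translate([260, 0, 0]) cube([260, 880, 400]);
translate([520, 0, 0]) cube([260, 880, 600]);
translate([780, 0, 0]) cube([260, 880, 800]);
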